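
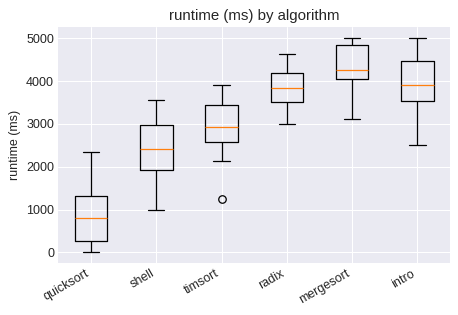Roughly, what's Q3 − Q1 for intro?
Q3 ≈ 4500, Q1 ≈ 3500; IQR ≈ 1000.

≈ 1000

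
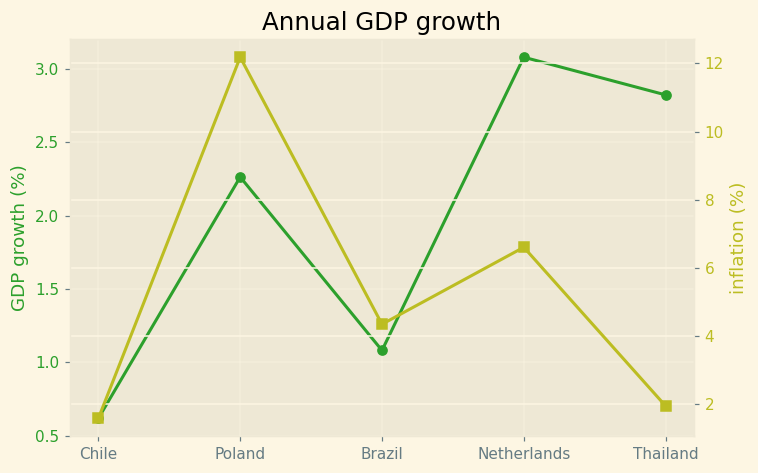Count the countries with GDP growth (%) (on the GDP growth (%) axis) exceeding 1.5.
Above 1.5: Poland, Netherlands, Thailand.

3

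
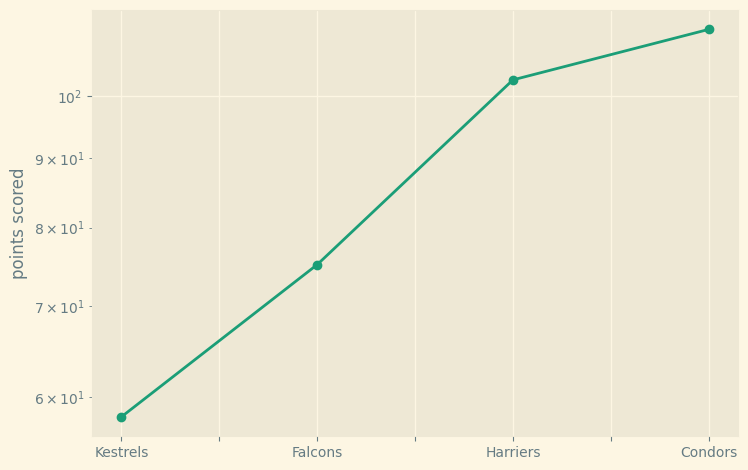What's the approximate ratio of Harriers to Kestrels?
≈ 1.75×

Harriers ≈ 105, Kestrels ≈ 60; 105/60 ≈ 1.75.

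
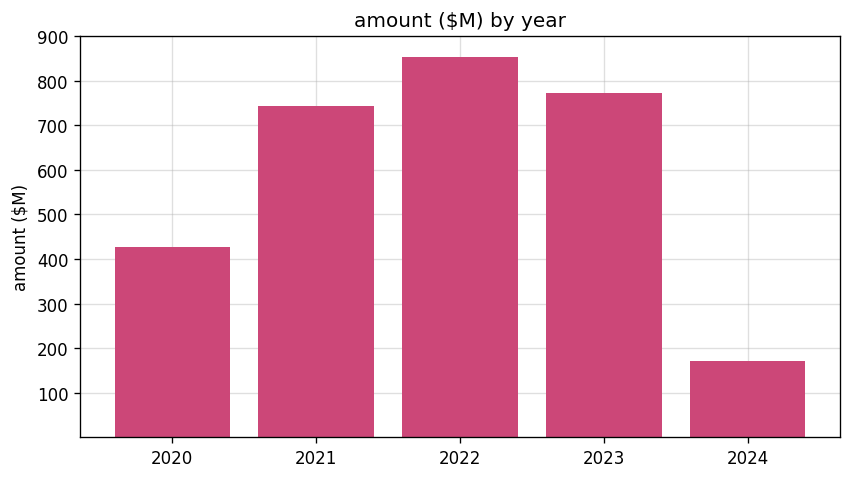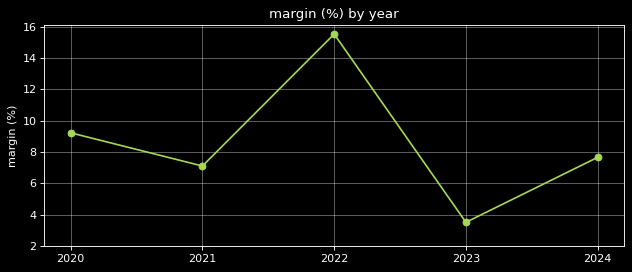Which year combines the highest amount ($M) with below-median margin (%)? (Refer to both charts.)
Chart 2 median margin (%) ≈ 8; below-median years: 2021, 2023. Among those, 2023 has the highest amount ($M) (≈ 800).

2023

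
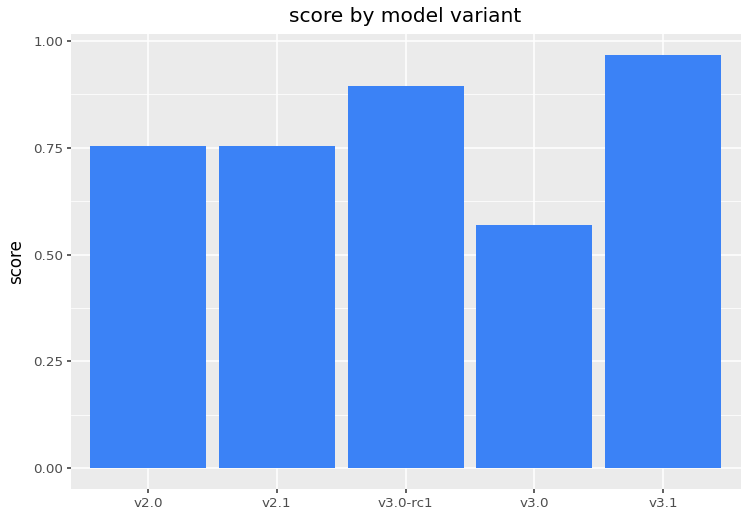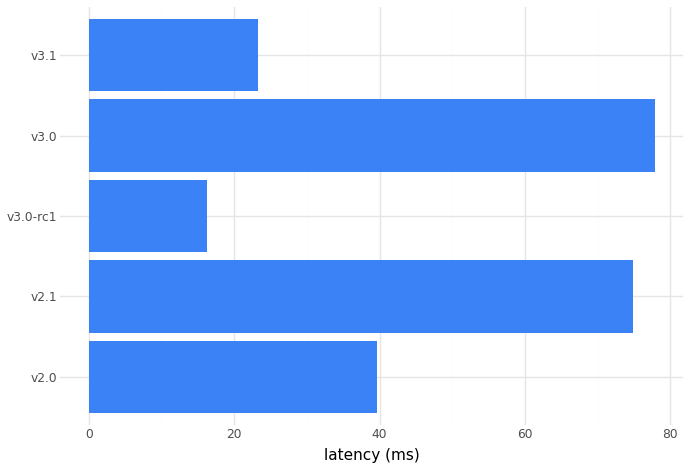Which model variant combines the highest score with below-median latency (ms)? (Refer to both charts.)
v3.1

Chart 2 median latency (ms) ≈ 40; below-median model variants: v3.0-rc1, v3.1. Among those, v3.1 has the highest score (≈ 1).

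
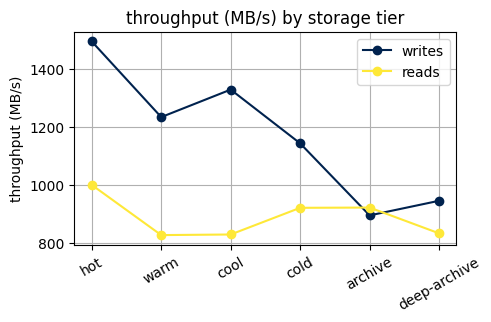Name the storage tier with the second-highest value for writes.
cool

Top 3 for writes: hot ≈ 1500, cool ≈ 1300, warm ≈ 1200.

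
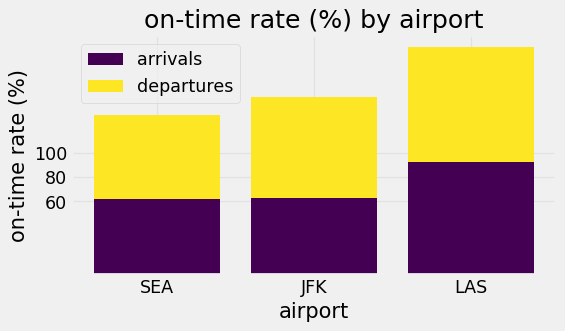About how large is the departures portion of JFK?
departures top ≈ 140, bottom ≈ 60; segment ≈ 80.

≈ 80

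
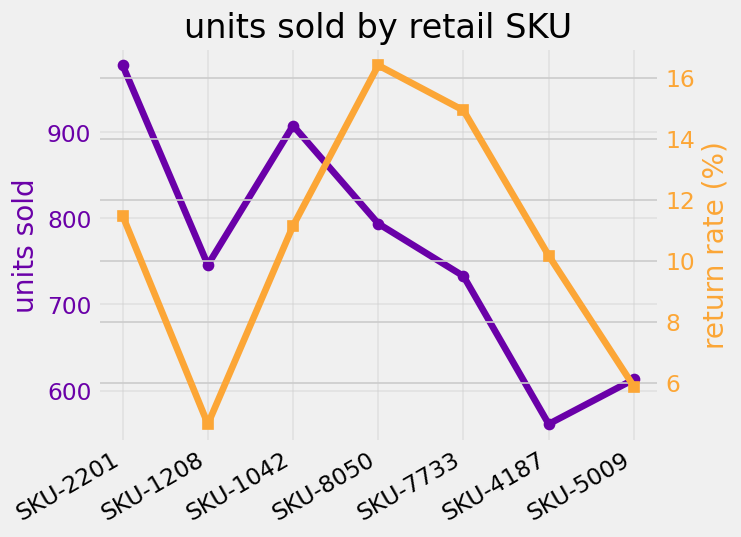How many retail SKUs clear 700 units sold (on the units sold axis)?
5

Above 700: SKU-2201, SKU-1208, SKU-1042, SKU-8050, SKU-7733.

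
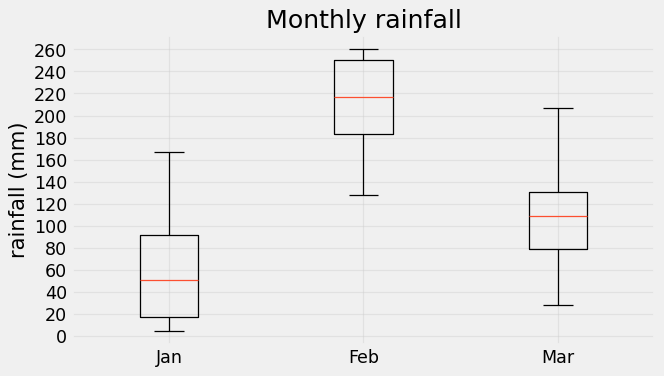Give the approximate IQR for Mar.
Q3 ≈ 140, Q1 ≈ 80; IQR ≈ 60.

≈ 60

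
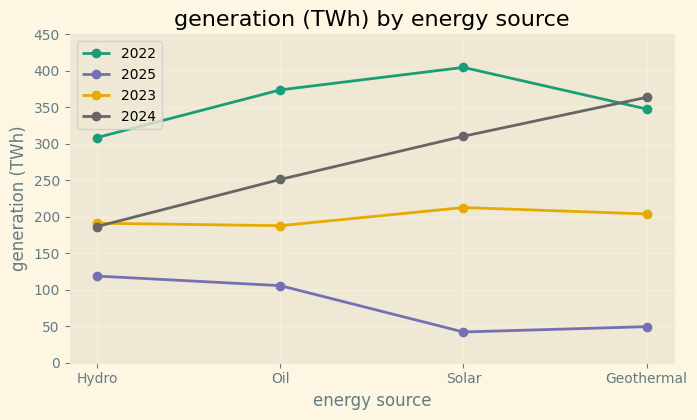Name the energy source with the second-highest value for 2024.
Top 3 for 2024: Geothermal ≈ 350, Solar ≈ 300, Oil ≈ 250.

Solar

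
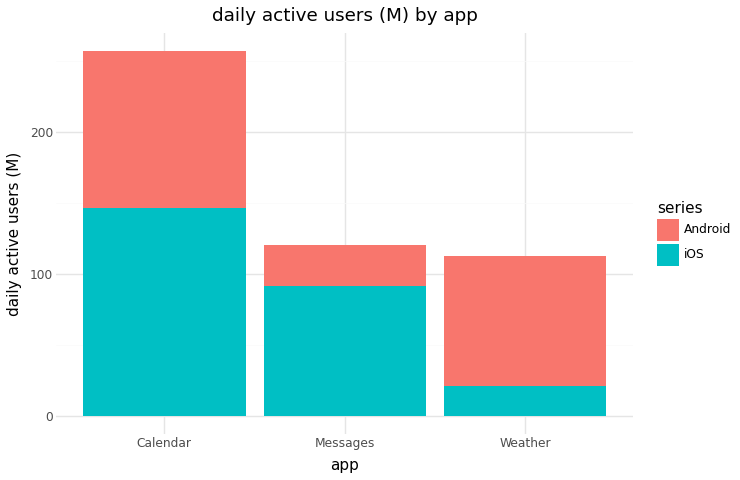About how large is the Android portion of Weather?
Android top ≈ 125, bottom ≈ 25; segment ≈ 100.

≈ 100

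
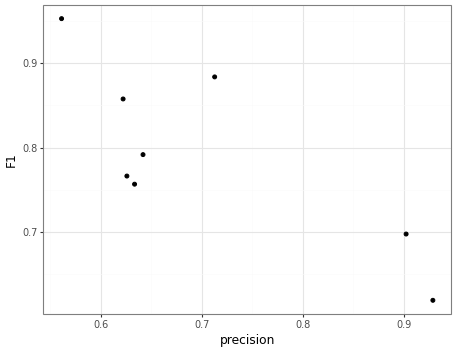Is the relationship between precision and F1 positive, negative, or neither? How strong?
Points are negatively correlated; strong (|r| ≈ 0.8).

negative, strong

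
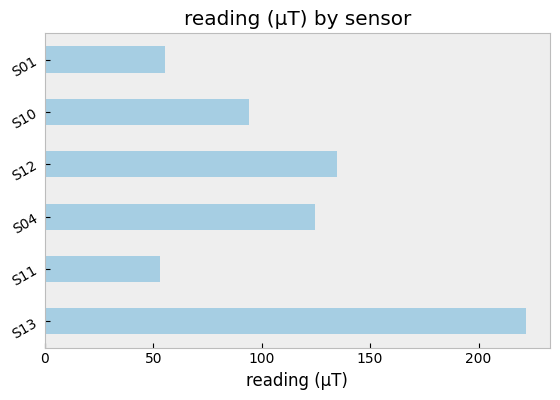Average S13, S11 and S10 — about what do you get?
≈ 127

(220 + 60 + 100) / 3 ≈ 127.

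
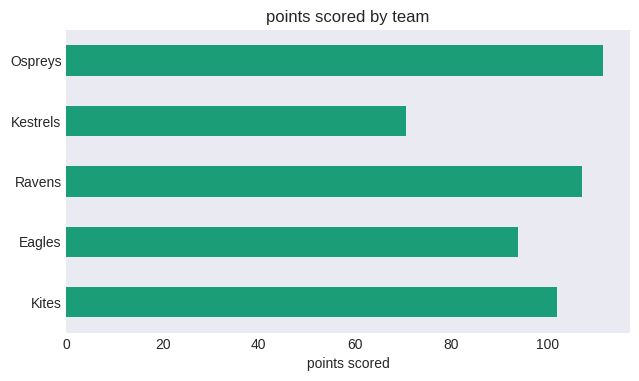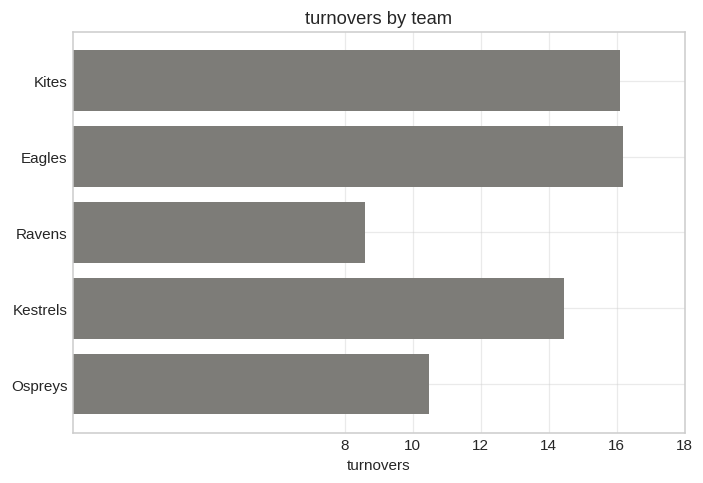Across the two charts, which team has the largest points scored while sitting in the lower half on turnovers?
Chart 2 median turnovers ≈ 14; below-median teams: Ravens, Ospreys. Among those, Ospreys has the highest points scored (≈ 120).

Ospreys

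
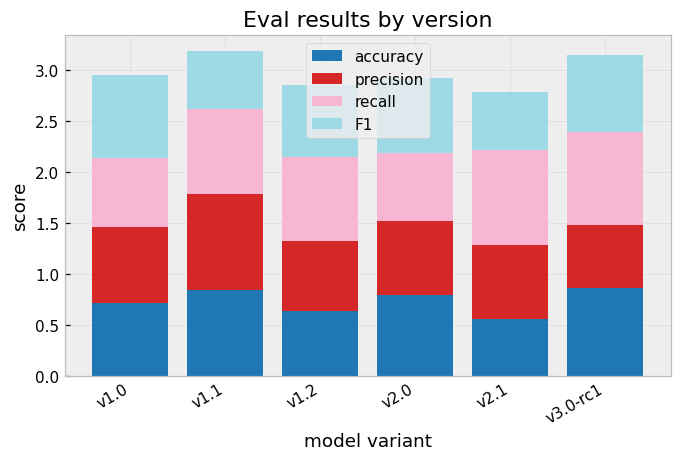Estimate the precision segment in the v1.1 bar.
precision top ≈ 2.0, bottom ≈ 1.0; segment ≈ 1.0.

≈ 1.0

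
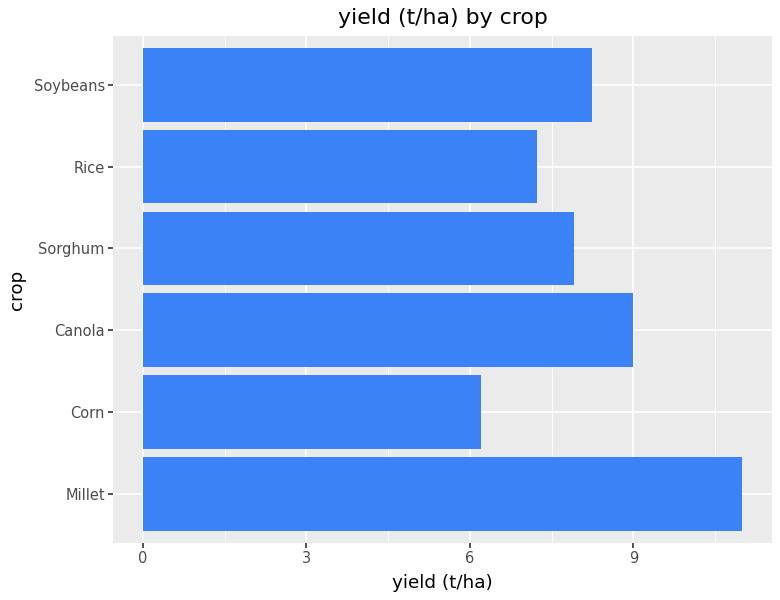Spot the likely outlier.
Millet

Millet ≈ 11; the rest sit between ≈ 6 and ≈ 9.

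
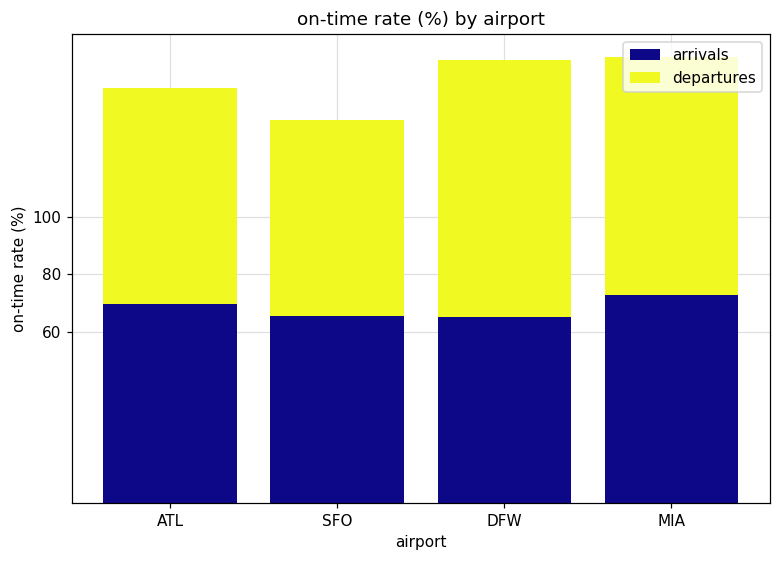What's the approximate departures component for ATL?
departures top ≈ 140, bottom ≈ 60; segment ≈ 80.

≈ 80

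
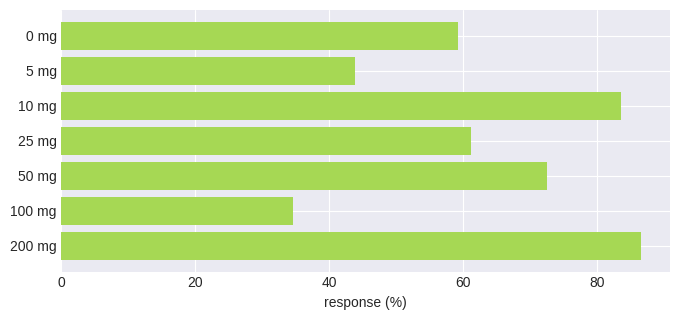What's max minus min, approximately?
≈ 60

Max 200 mg ≈ 90, min 100 mg ≈ 30; range ≈ 60.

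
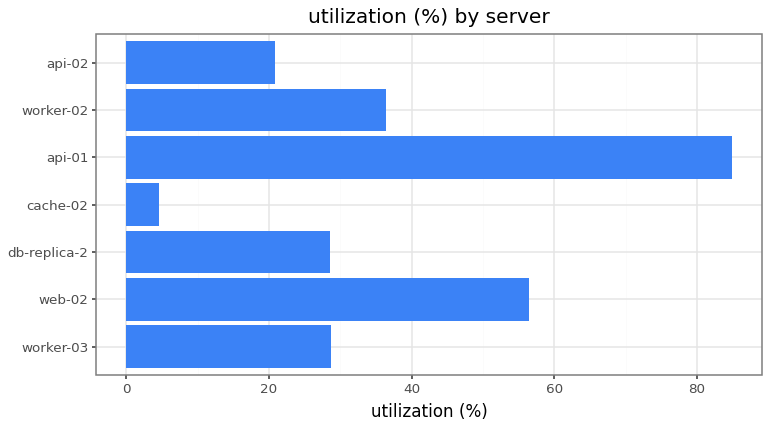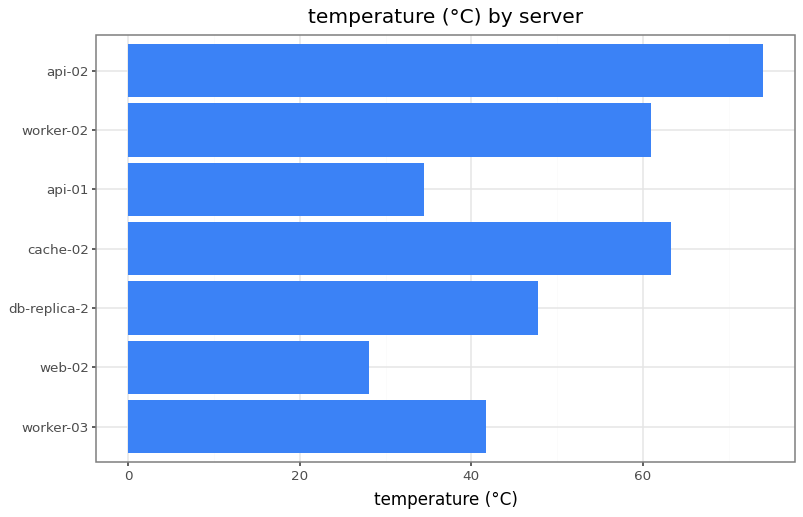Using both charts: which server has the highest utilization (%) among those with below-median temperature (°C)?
api-01

Chart 2 median temperature (°C) ≈ 50; below-median servers: worker-03, web-02, api-01. Among those, api-01 has the highest utilization (%) (≈ 80).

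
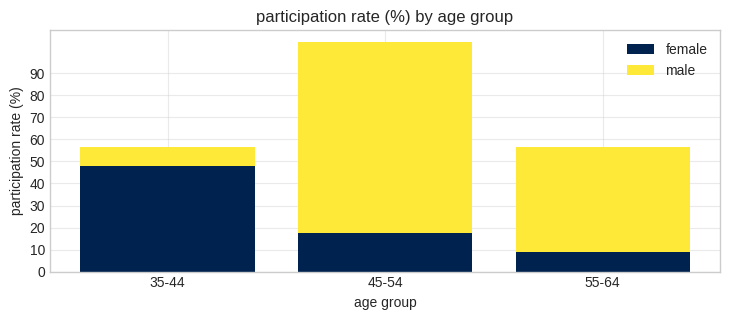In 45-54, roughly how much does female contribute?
≈ 20

female top ≈ 20, bottom ≈ 0; segment ≈ 20.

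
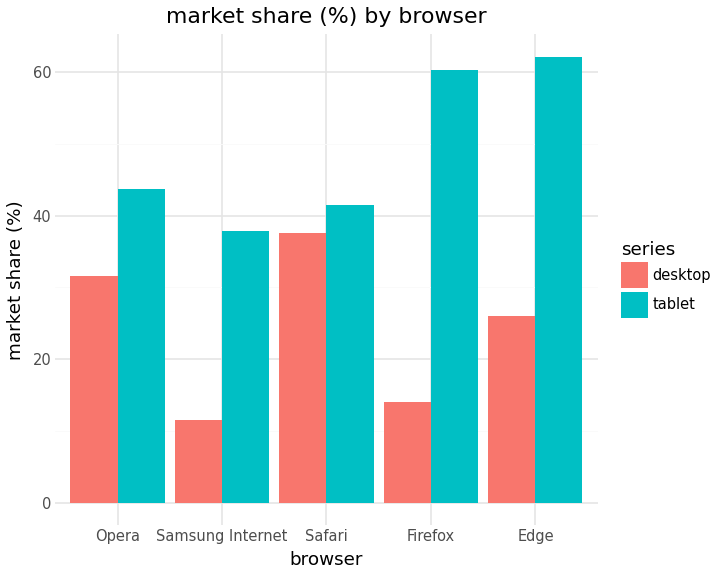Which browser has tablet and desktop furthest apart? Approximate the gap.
Firefox: tablet ≈ 60, desktop ≈ 10 → gap ≈ 50. Next-largest (Edge) is only ≈ 30.

Firefox, ≈ 50 %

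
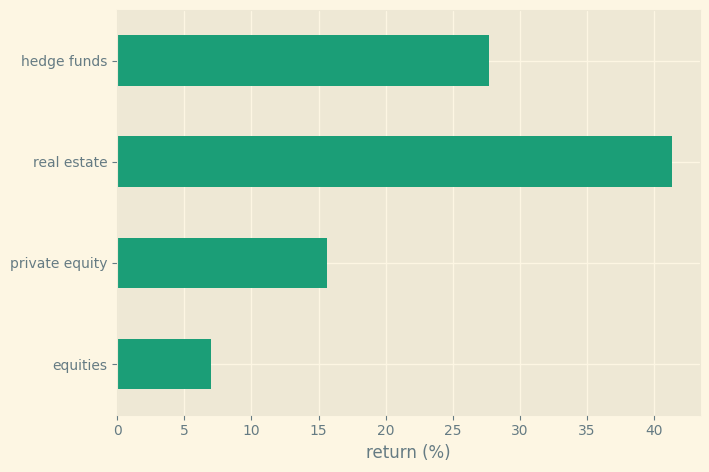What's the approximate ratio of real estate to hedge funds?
real estate ≈ 40, hedge funds ≈ 30; 40/30 ≈ 1.33.

≈ 1.33×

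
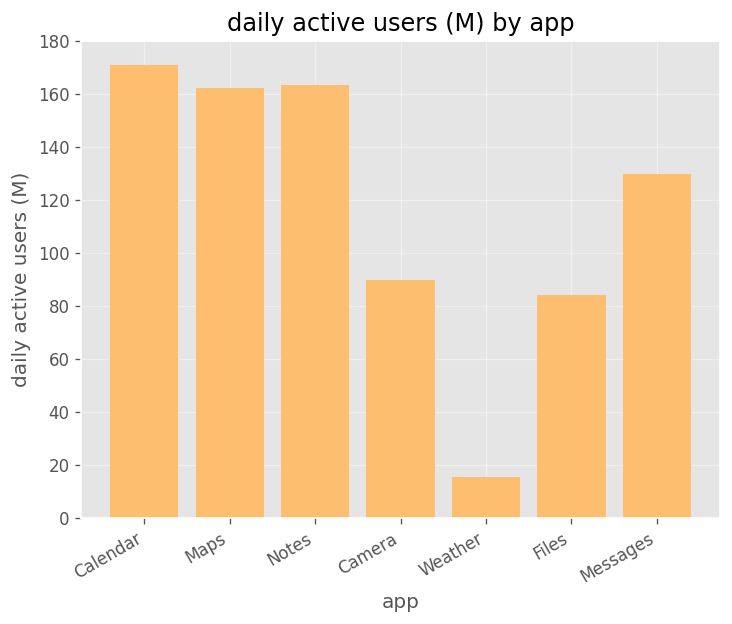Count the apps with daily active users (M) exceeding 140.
Above 140: Calendar, Maps, Notes.

3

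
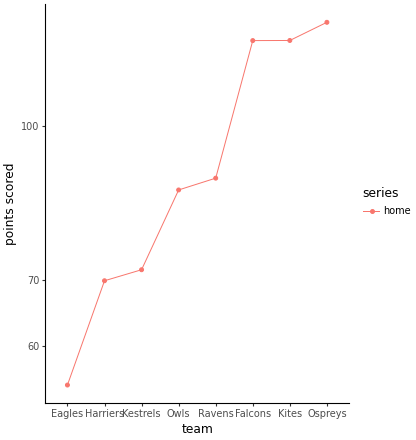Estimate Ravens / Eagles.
Ravens ≈ 90, Eagles ≈ 50; 90/50 ≈ 1.8.

≈ 1.8×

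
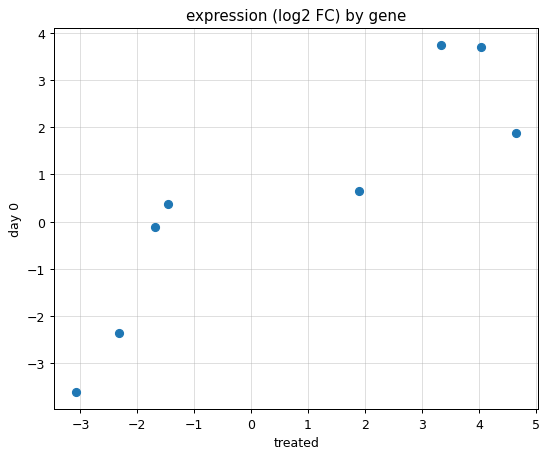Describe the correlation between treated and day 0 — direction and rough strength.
Points are positively correlated; strong (|r| ≈ 0.9).

positive, strong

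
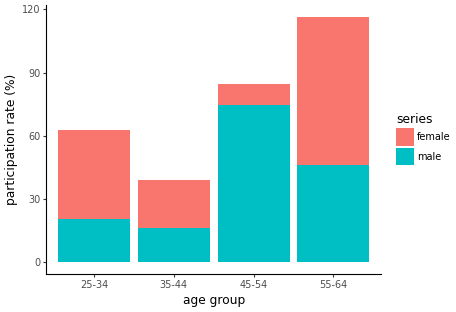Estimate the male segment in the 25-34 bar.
≈ 20

male top ≈ 20, bottom ≈ 0; segment ≈ 20.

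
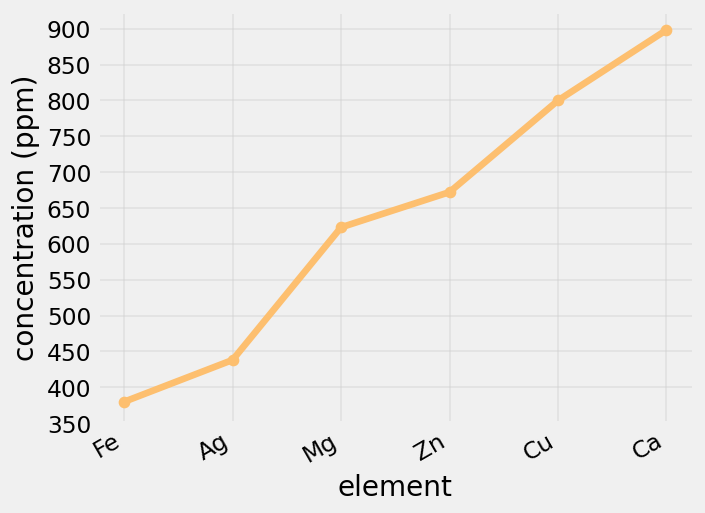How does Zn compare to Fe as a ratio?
Zn ≈ 650, Fe ≈ 400; 650/400 ≈ 1.62.

≈ 1.62×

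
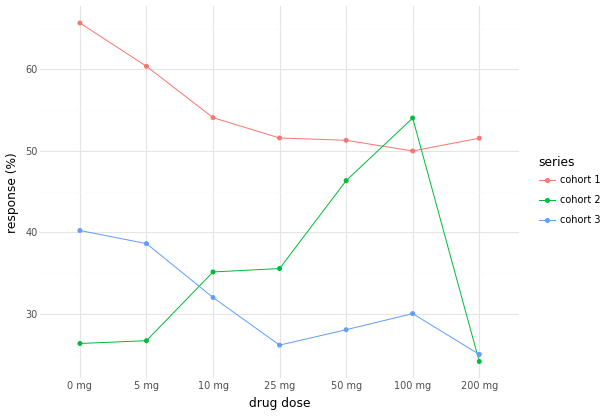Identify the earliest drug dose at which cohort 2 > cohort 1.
100 mg

50 mg: cohort 2 ≈ 45 vs cohort 1 ≈ 50 (not yet); 100 mg: cohort 2 ≈ 55 vs cohort 1 ≈ 50 (first crossover).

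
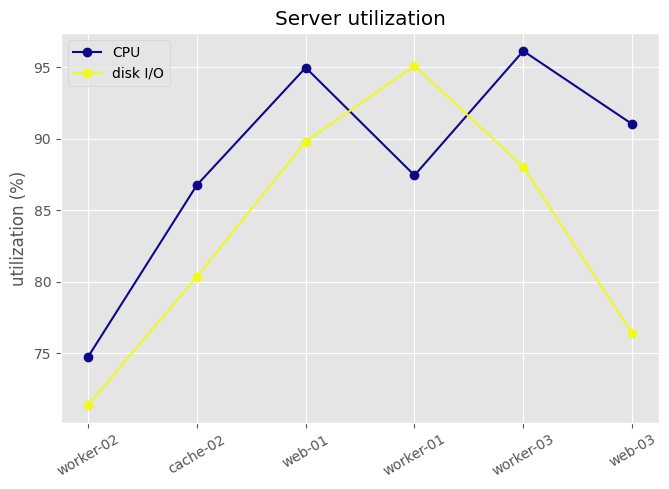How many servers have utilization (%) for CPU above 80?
5

Above 80: cache-02, web-01, worker-01, worker-03, web-03.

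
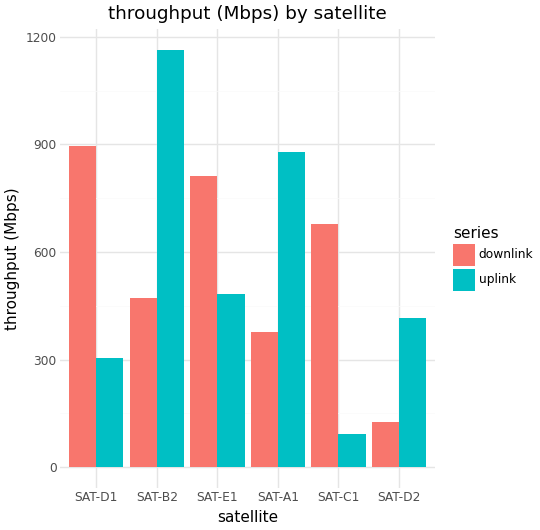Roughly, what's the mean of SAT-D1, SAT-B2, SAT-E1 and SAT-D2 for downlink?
≈ 575

(900 + 500 + 800 + 100) / 4 ≈ 575.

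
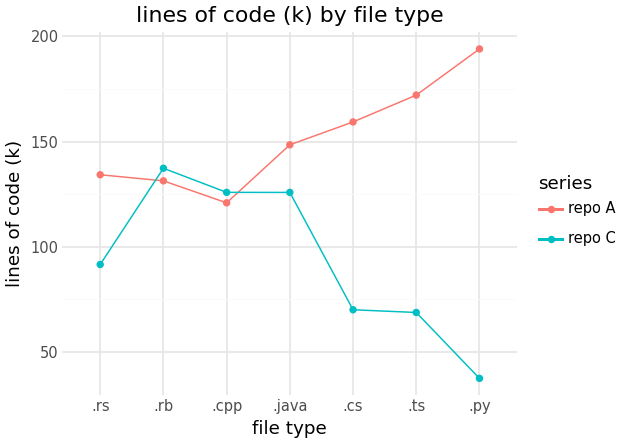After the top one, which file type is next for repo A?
Top 3 for repo A: .py ≈ 200, .ts ≈ 180, .cs ≈ 160.

.ts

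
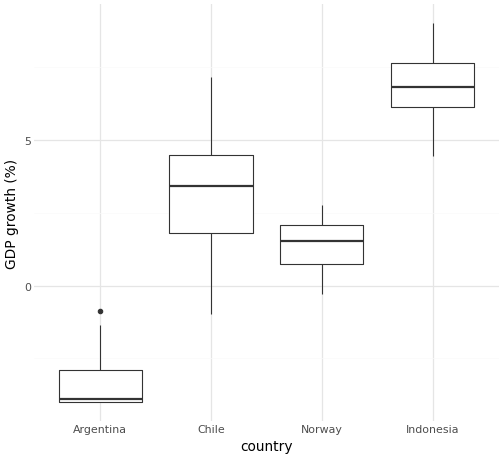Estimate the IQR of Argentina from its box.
Q3 ≈ -3, Q1 ≈ -4; IQR ≈ 1.

≈ 1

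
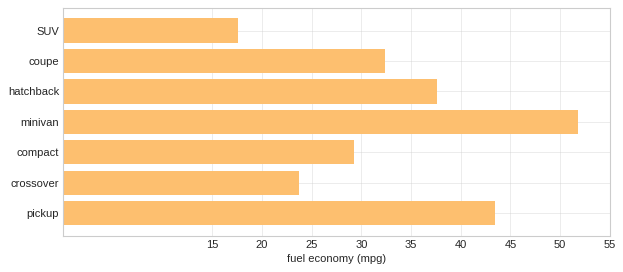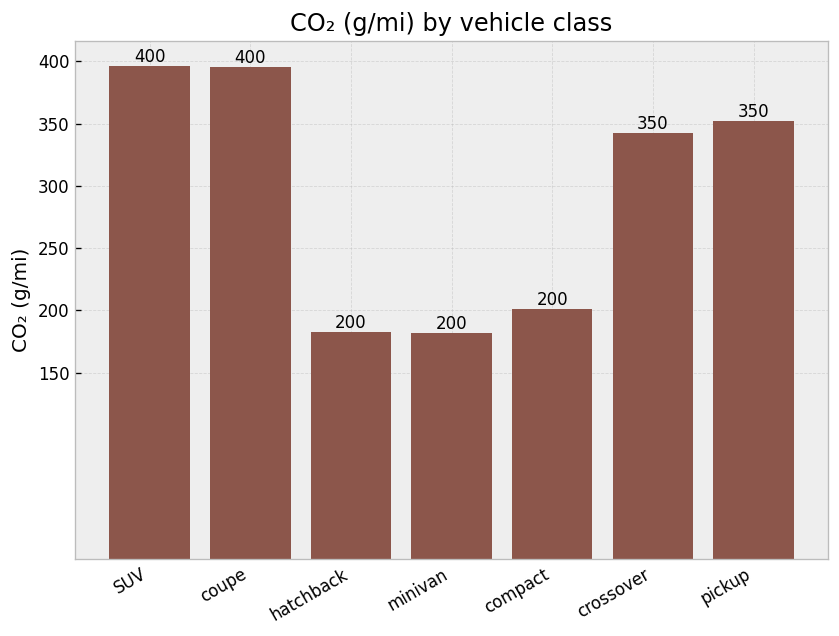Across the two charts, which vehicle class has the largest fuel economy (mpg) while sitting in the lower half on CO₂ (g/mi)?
minivan

Chart 2 median CO₂ (g/mi) ≈ 350; below-median vehicle classes: hatchback, minivan, compact. Among those, minivan has the highest fuel economy (mpg) (≈ 50).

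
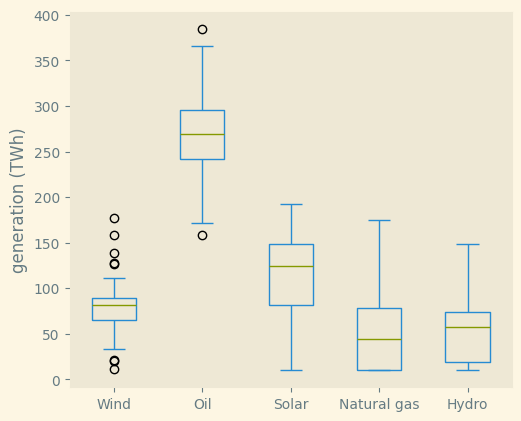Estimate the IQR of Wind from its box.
≈ 25

Q3 ≈ 100, Q1 ≈ 75; IQR ≈ 25.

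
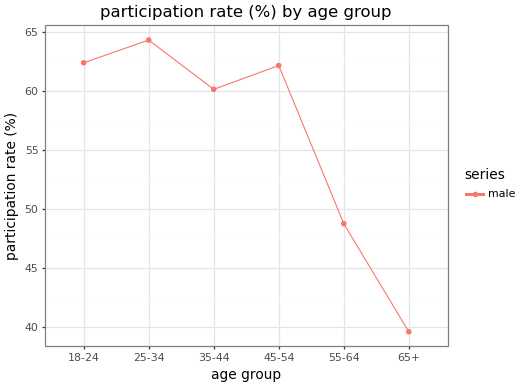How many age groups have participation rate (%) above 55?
Above 55: 18-24, 25-34, 35-44, 45-54.

4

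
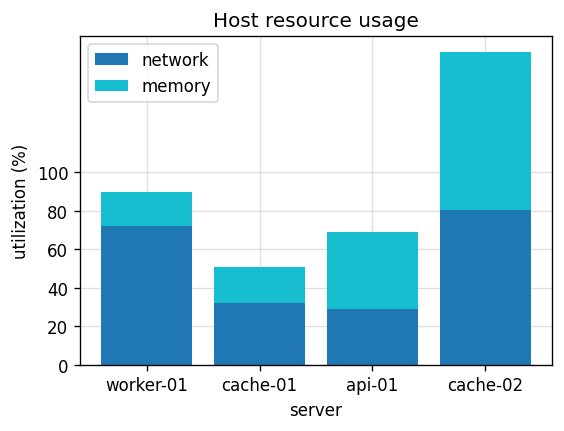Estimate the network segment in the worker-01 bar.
≈ 80

network top ≈ 80, bottom ≈ 0; segment ≈ 80.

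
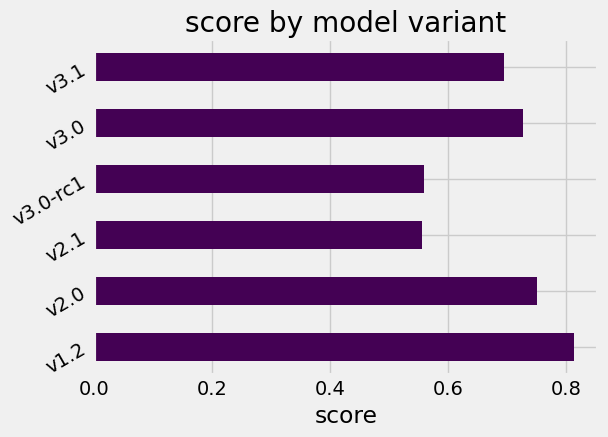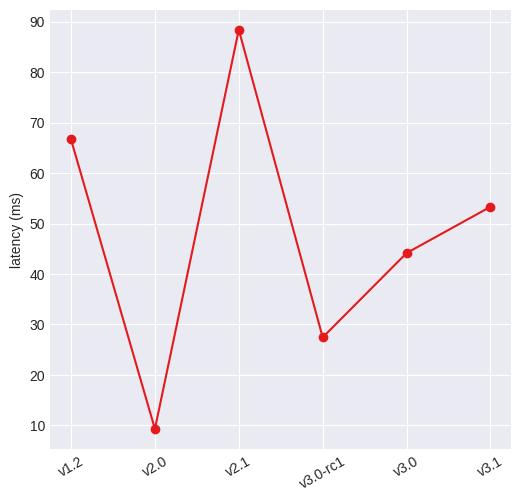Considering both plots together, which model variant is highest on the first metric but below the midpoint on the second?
v2.0

Chart 2 median latency (ms) ≈ 50; below-median model variants: v2.0, v3.0-rc1, v3.0. Among those, v2.0 has the highest score (≈ 0.8).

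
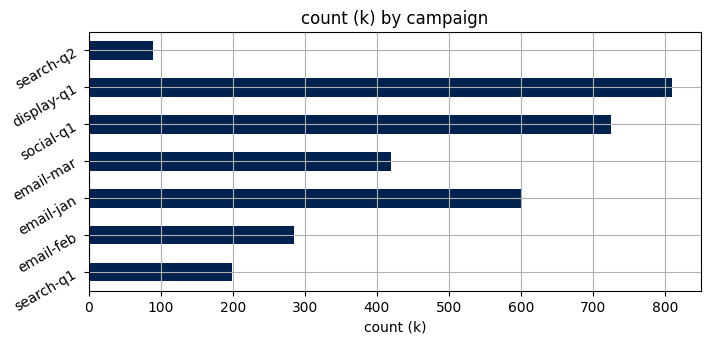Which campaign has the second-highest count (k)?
Top 3: display-q1 ≈ 800, social-q1 ≈ 700, email-jan ≈ 600.

social-q1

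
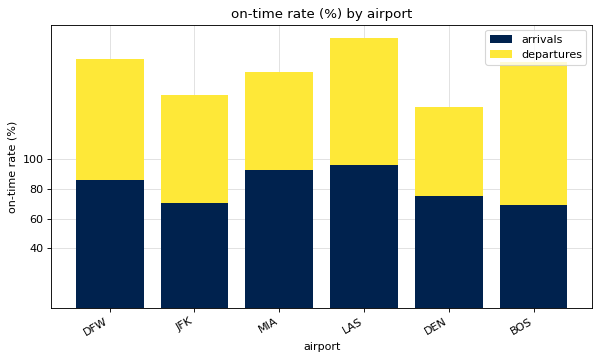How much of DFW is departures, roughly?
≈ 80

departures top ≈ 160, bottom ≈ 80; segment ≈ 80.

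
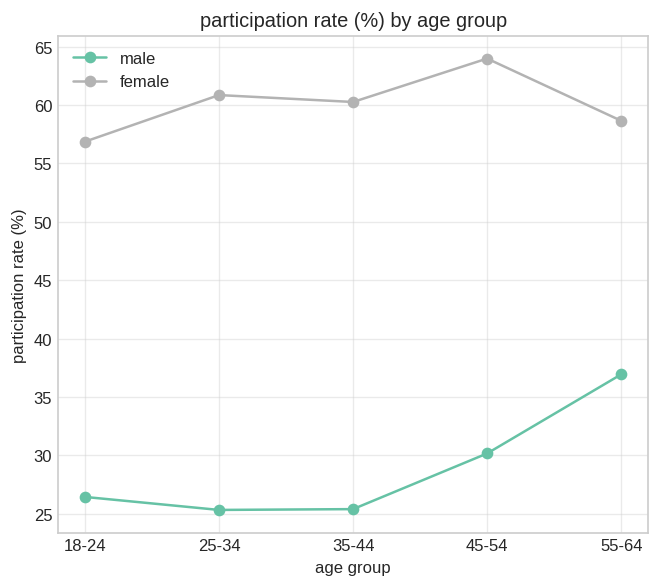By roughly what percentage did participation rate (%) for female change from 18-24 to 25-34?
≈ +9.1%

18-24 ≈ 55, 25-34 ≈ 60; (60 − 55) / 55 ≈ +9.1%.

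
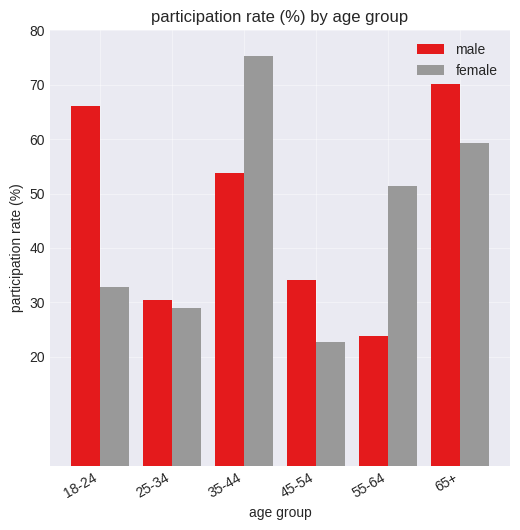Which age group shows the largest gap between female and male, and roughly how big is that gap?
18-24, ≈ 40 %

18-24: female ≈ 30, male ≈ 70 → gap ≈ 40. Next-largest (55-64) is only ≈ 30.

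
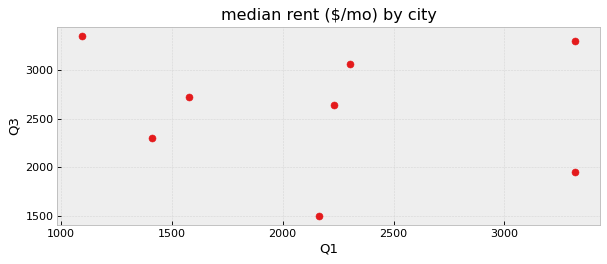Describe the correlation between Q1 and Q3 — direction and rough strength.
Points are roughly uncorrelated; weak (|r| ≈ 0.1).

no clear correlation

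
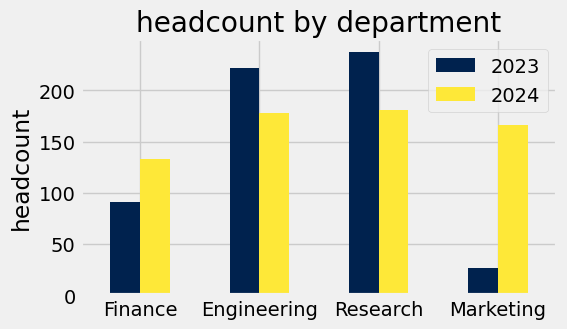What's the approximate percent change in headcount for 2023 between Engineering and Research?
≈ +9.1%

Engineering ≈ 220, Research ≈ 240; (240 − 220) / 220 ≈ +9.1%.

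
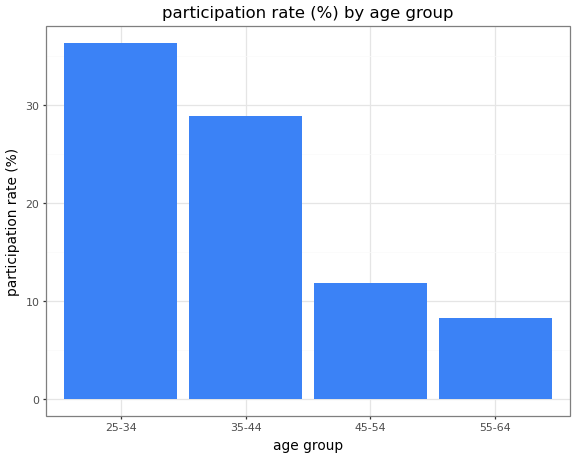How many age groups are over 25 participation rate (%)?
Above 25: 25-34, 35-44.

2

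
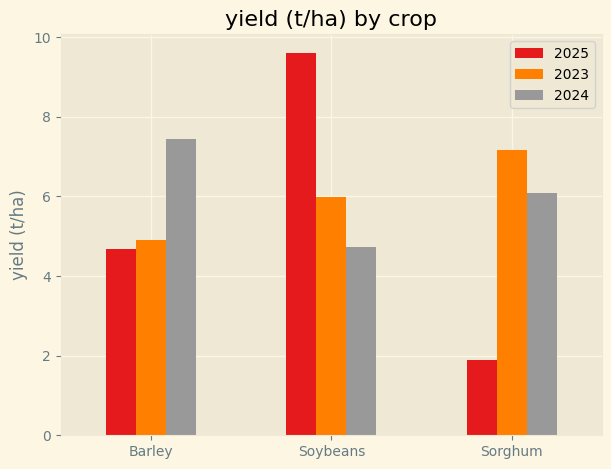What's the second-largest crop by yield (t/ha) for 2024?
Top 3 for 2024: Barley ≈ 7, Sorghum ≈ 6, Soybeans ≈ 5.

Sorghum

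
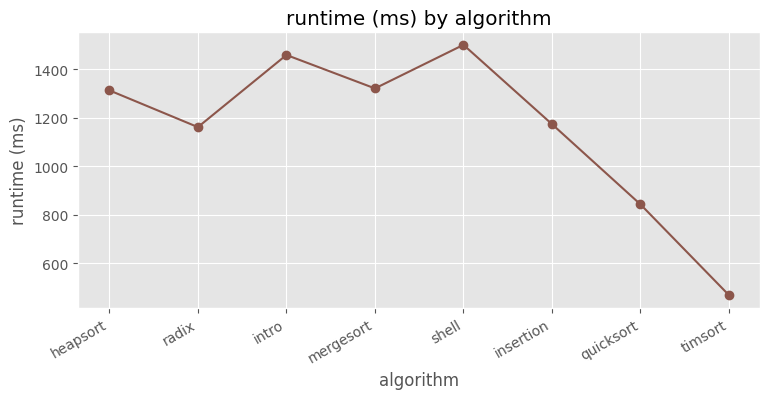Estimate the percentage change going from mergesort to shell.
≈ +15.4%

mergesort ≈ 1300, shell ≈ 1500; (1500 − 1300) / 1300 ≈ +15.4%.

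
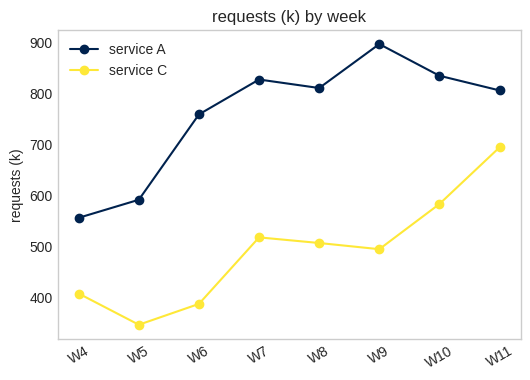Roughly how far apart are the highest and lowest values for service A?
Max W9 ≈ 900, min W4 ≈ 550; range ≈ 350.

≈ 350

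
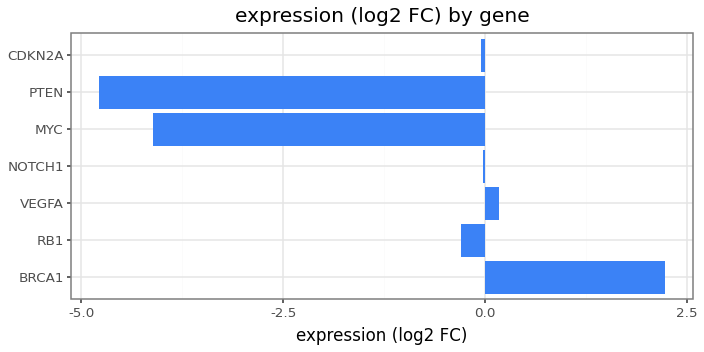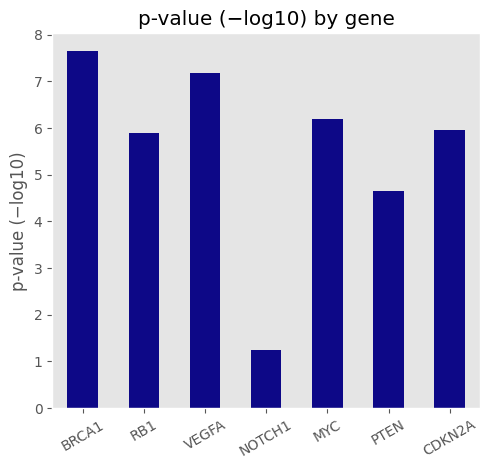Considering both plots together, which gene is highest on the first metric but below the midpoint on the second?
NOTCH1

Chart 2 median p-value (−log10) ≈ 6; below-median genes: RB1, NOTCH1, PTEN. Among those, NOTCH1 has the highest expression (log2 FC) (≈ 0).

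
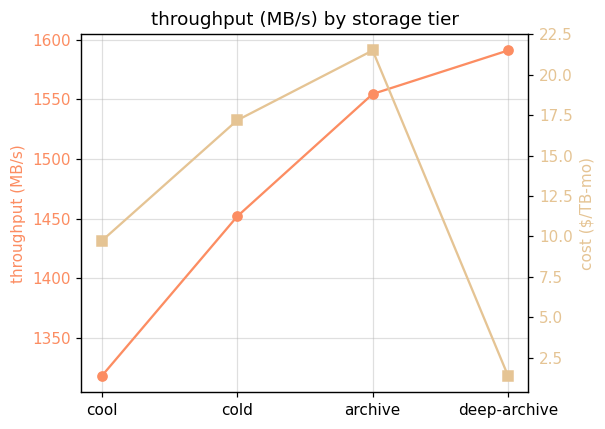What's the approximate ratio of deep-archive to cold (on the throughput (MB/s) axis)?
≈ 1.1×

deep-archive ≈ 1600, cold ≈ 1450; 1600/1450 ≈ 1.1.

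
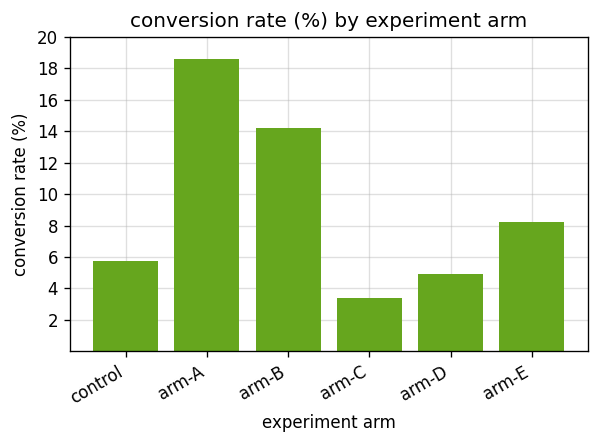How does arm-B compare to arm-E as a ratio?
≈ 1.75×

arm-B ≈ 14, arm-E ≈ 8; 14/8 ≈ 1.75.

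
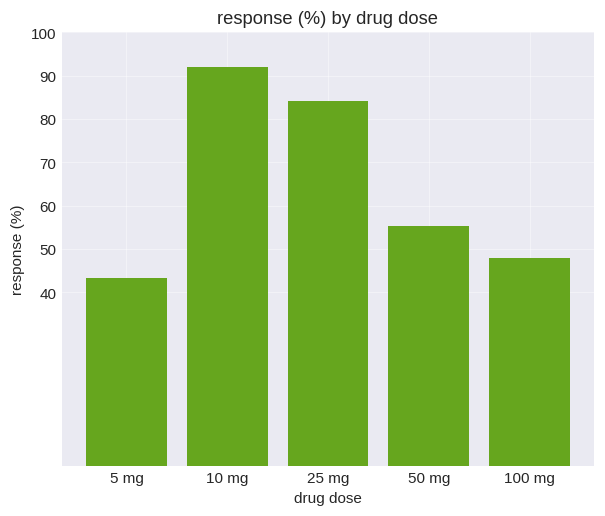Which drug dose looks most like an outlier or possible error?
10 mg

10 mg ≈ 90; the rest sit between ≈ 40 and ≈ 80.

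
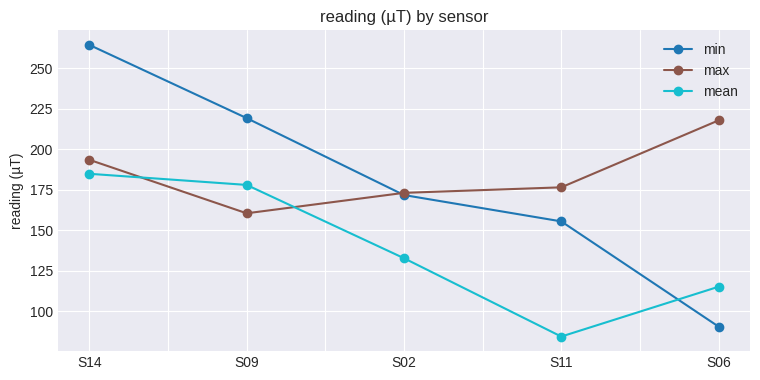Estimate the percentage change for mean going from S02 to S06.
≈ -14.3%

S02 ≈ 140, S06 ≈ 120; (120 − 140) / 140 ≈ -14.3%.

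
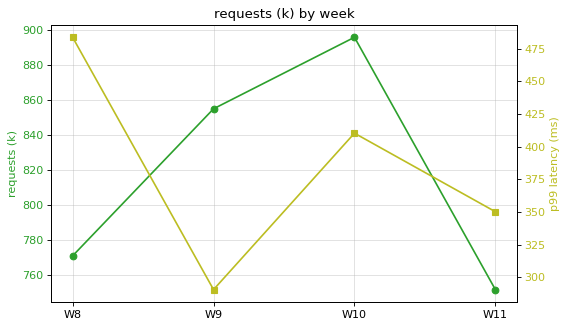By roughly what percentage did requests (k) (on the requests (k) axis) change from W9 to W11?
≈ -11.6%

W9 ≈ 860, W11 ≈ 760; (760 − 860) / 860 ≈ -11.6%.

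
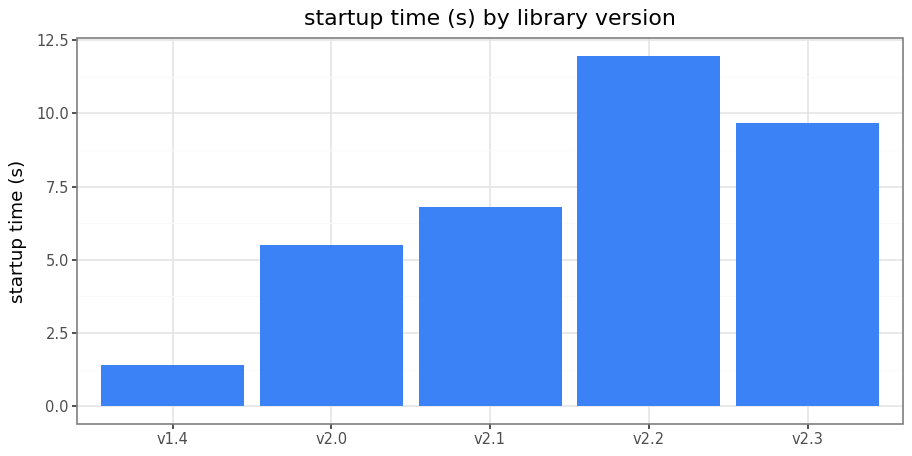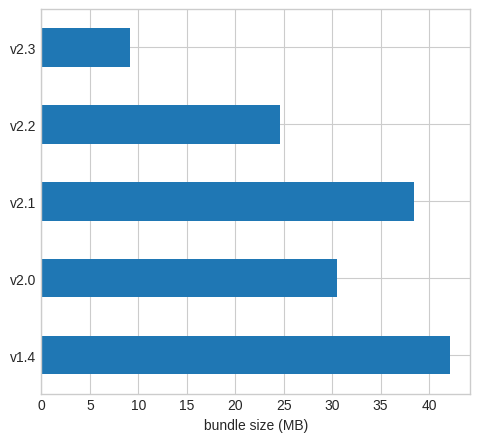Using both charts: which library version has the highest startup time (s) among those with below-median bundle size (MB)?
v2.2

Chart 2 median bundle size (MB) ≈ 30; below-median library versions: v2.2, v2.3. Among those, v2.2 has the highest startup time (s) (≈ 12).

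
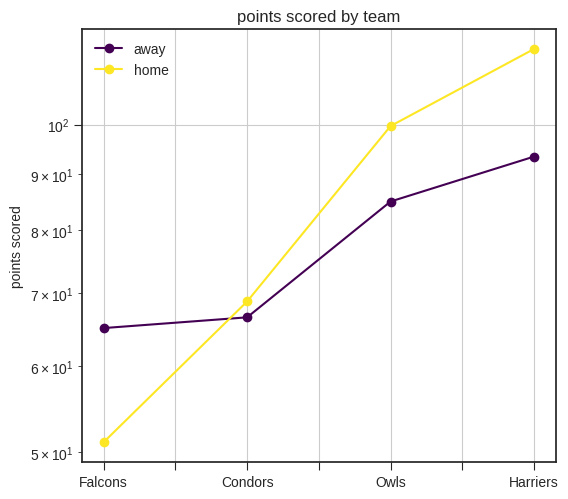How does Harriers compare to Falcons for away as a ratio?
Harriers ≈ 90, Falcons ≈ 70; 90/70 ≈ 1.29.

≈ 1.29×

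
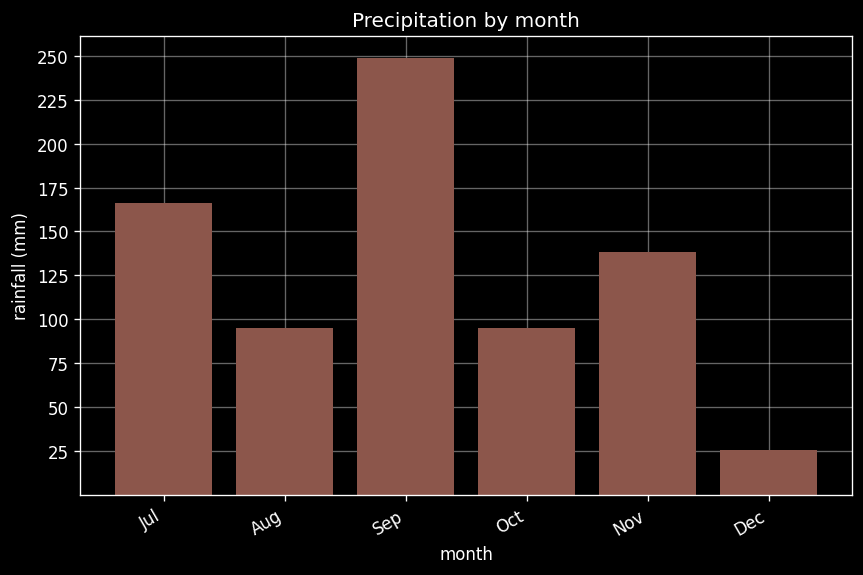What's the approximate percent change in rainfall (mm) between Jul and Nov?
≈ -14.3%

Jul ≈ 175, Nov ≈ 150; (150 − 175) / 175 ≈ -14.3%.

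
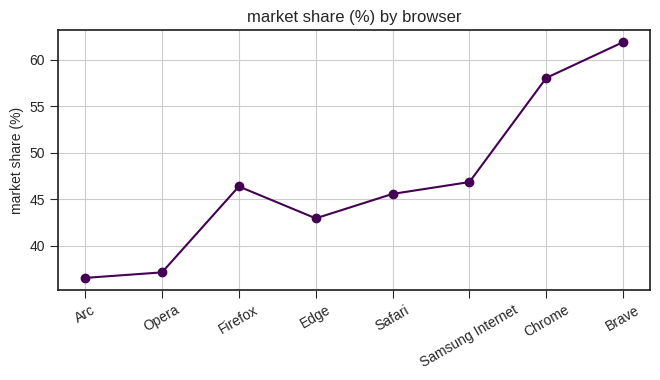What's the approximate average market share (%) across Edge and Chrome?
(45 + 60) / 2 ≈ 52.

≈ 52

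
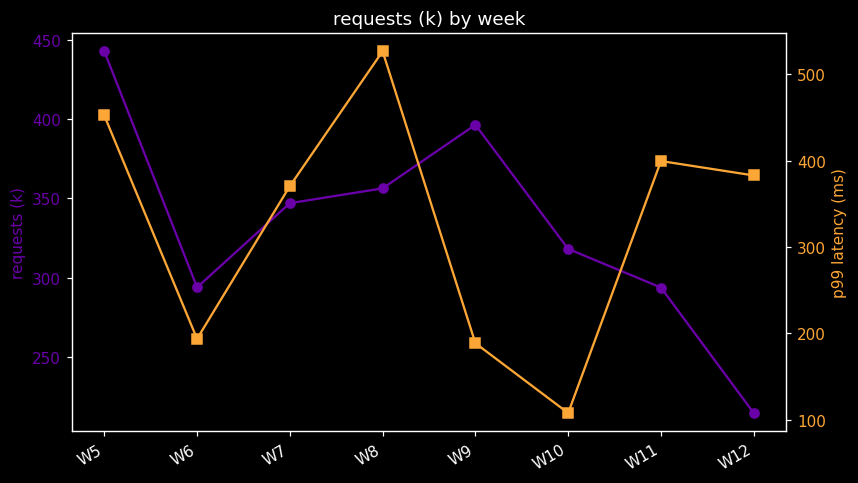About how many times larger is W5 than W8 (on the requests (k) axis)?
≈ 1.22×

W5 ≈ 440, W8 ≈ 360; 440/360 ≈ 1.22.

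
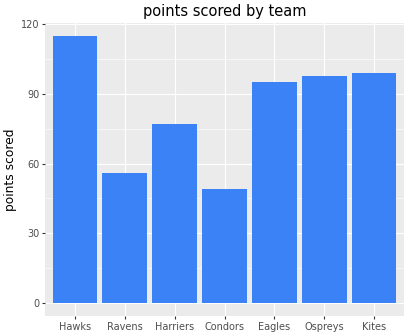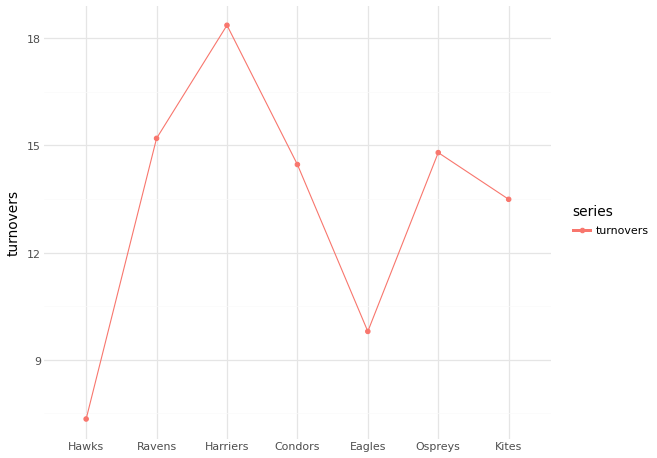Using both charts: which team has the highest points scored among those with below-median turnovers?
Hawks

Chart 2 median turnovers ≈ 14; below-median teams: Hawks, Eagles, Kites. Among those, Hawks has the highest points scored (≈ 120).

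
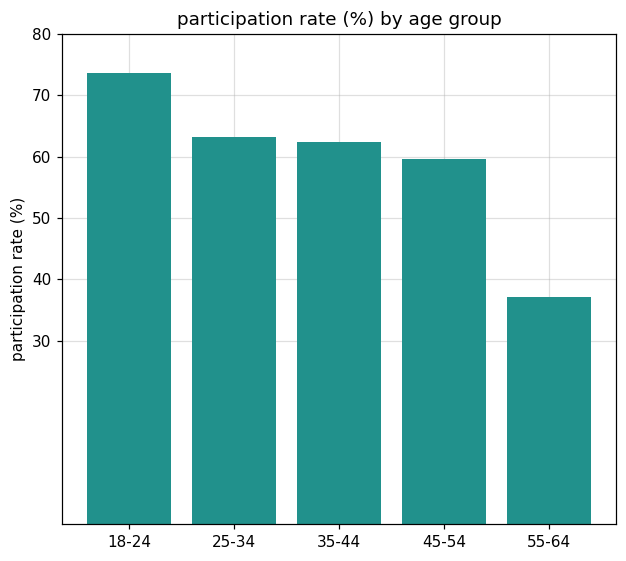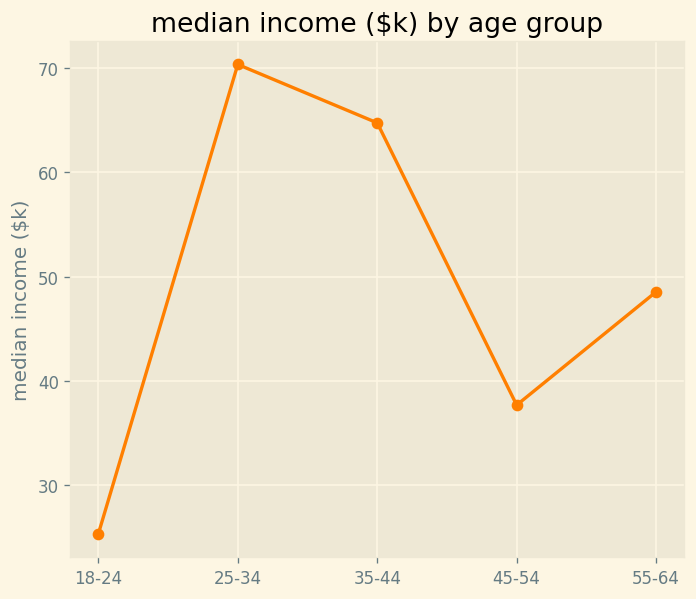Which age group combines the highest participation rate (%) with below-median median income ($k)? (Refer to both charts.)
18-24

Chart 2 median median income ($k) ≈ 50; below-median age groups: 18-24, 45-54. Among those, 18-24 has the highest participation rate (%) (≈ 70).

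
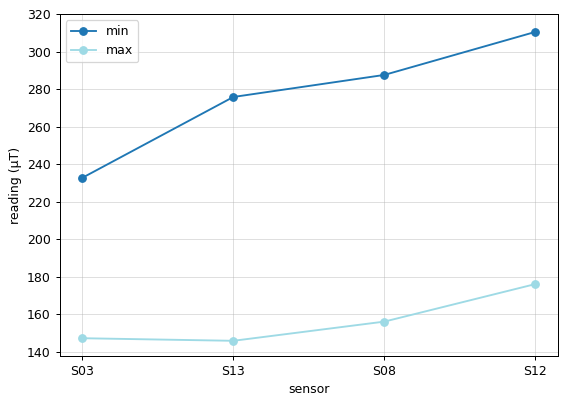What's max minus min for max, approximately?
≈ 40

Max S12 ≈ 180, min S13 ≈ 140; range ≈ 40.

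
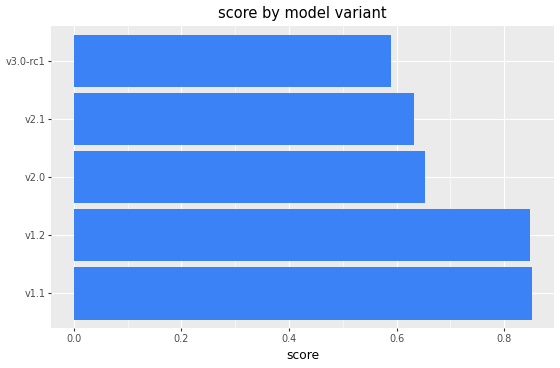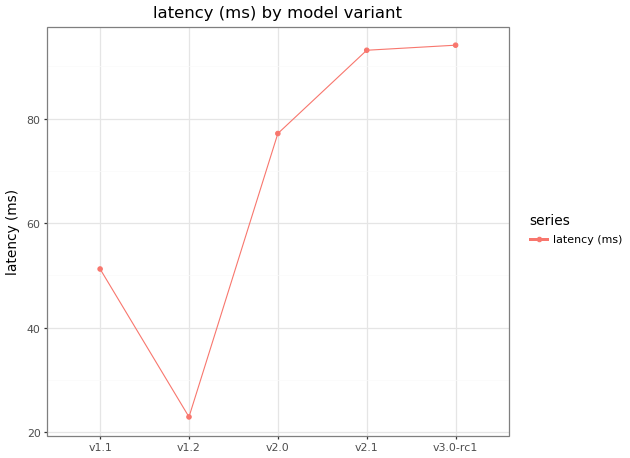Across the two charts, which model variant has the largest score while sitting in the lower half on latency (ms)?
v1.1

Chart 2 median latency (ms) ≈ 80; below-median model variants: v1.1, v1.2. Among those, v1.1 has the highest score (≈ 0.9).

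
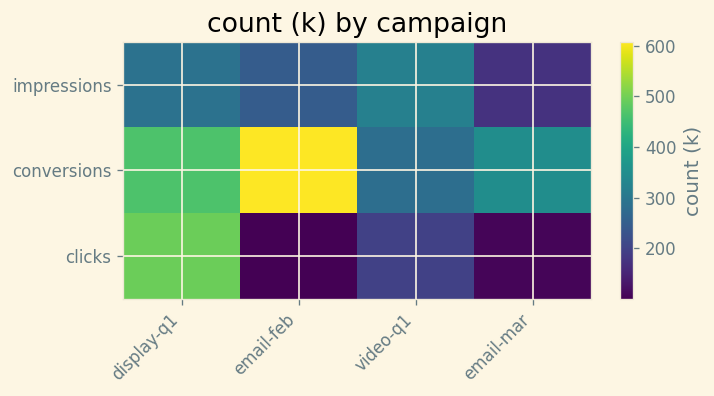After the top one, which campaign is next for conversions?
display-q1

Top 3 for conversions: email-feb ≈ 600, display-q1 ≈ 450, email-mar ≈ 350.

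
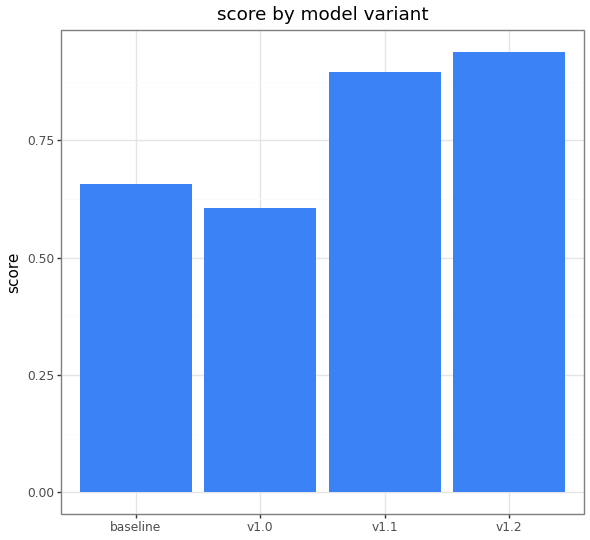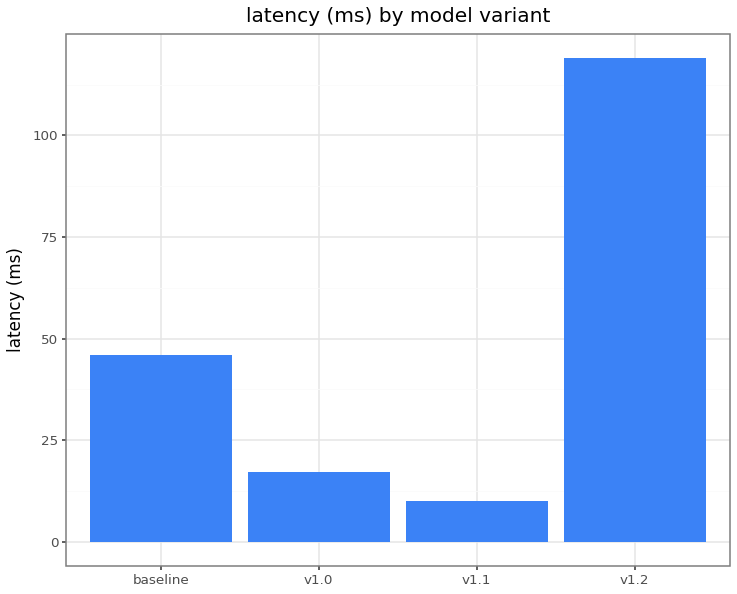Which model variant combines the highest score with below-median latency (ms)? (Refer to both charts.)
v1.1

Chart 2 median latency (ms) ≈ 40; below-median model variants: v1.0, v1.1. Among those, v1.1 has the highest score (≈ 0.9).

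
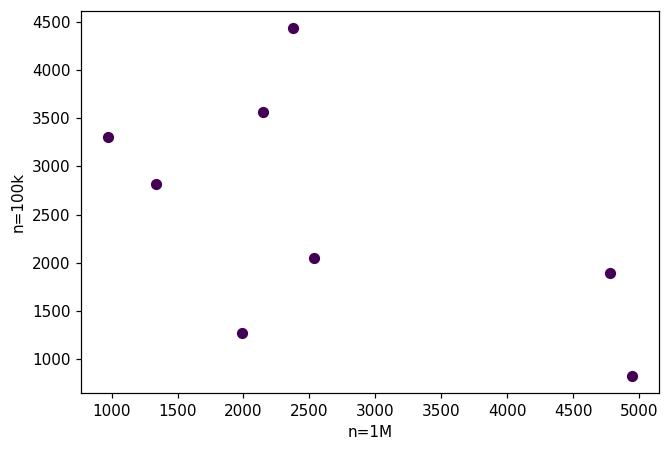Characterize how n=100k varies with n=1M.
Points are negatively correlated; moderate (|r| ≈ 0.6).

negative, moderate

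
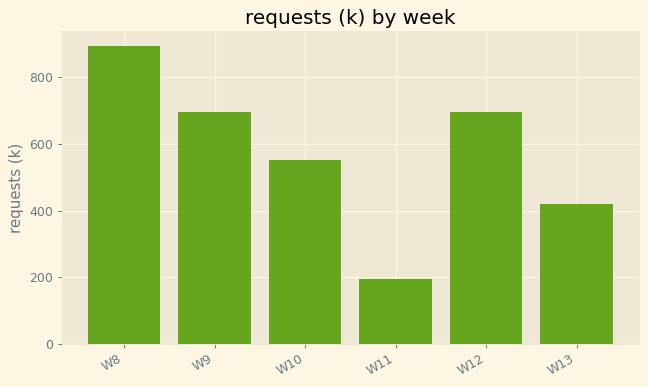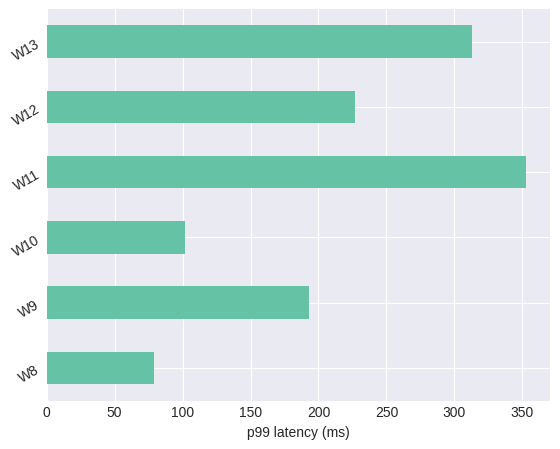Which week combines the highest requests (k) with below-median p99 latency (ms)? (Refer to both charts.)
Chart 2 median p99 latency (ms) ≈ 200; below-median weeks: W8, W9, W10. Among those, W8 has the highest requests (k) (≈ 900).

W8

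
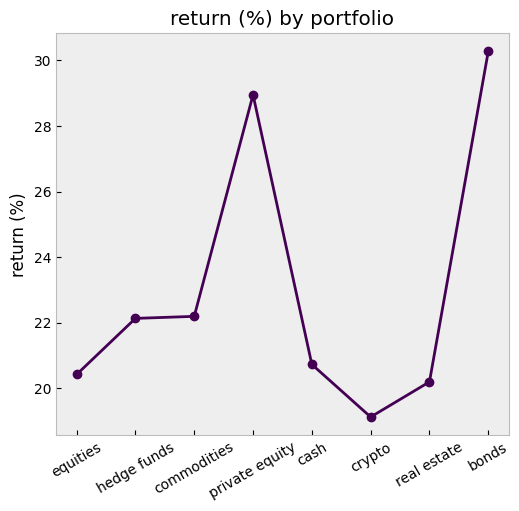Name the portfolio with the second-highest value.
private equity

Top 3: bonds ≈ 30, private equity ≈ 29, commodities ≈ 22.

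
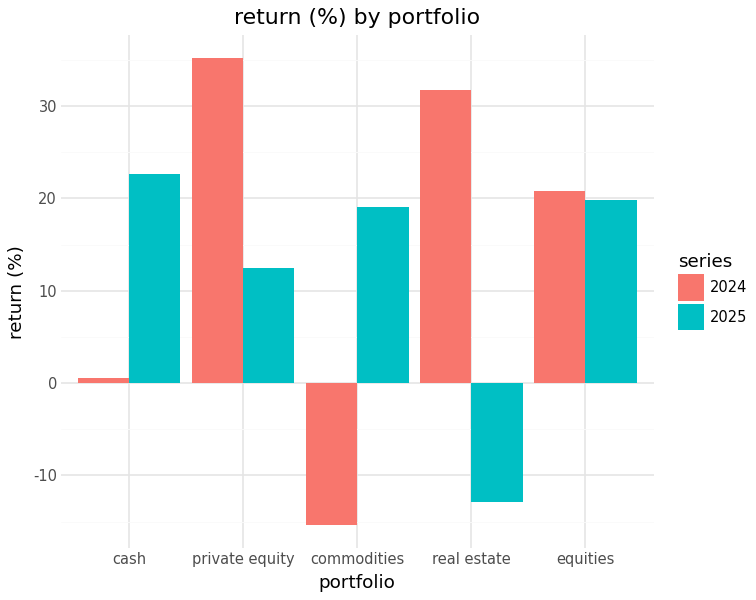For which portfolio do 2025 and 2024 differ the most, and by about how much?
real estate, ≈ 45 %

real estate: 2025 ≈ -15, 2024 ≈ 30 → gap ≈ 45. Next-largest (commodities) is only ≈ 35.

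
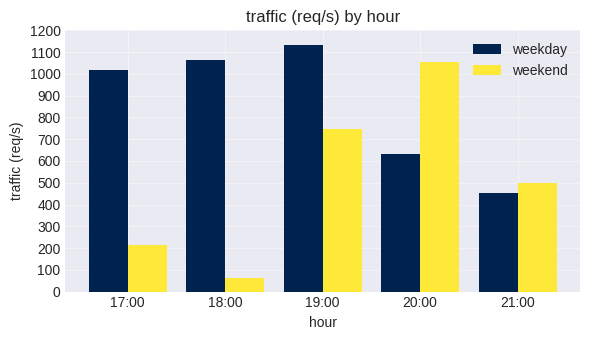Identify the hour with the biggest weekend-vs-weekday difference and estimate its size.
18:00, ≈ 1000 req/s

18:00: weekend ≈ 100, weekday ≈ 1100 → gap ≈ 1000. Next-largest (17:00) is only ≈ 800.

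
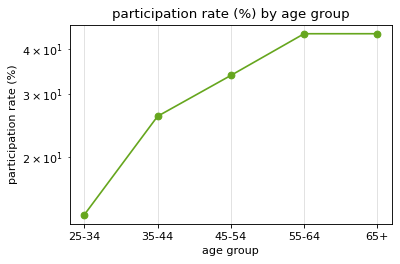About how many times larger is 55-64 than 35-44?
55-64 ≈ 45, 35-44 ≈ 25; 45/25 ≈ 1.8.

≈ 1.8×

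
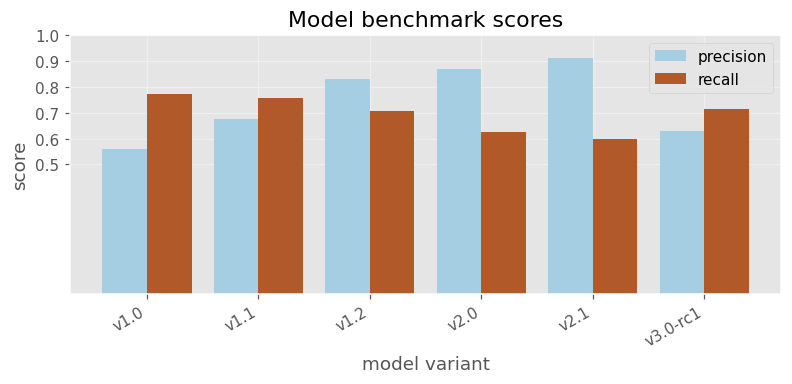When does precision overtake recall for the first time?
v1.1: precision ≈ 0.7 vs recall ≈ 0.8 (not yet); v1.2: precision ≈ 0.8 vs recall ≈ 0.7 (first crossover).

v1.2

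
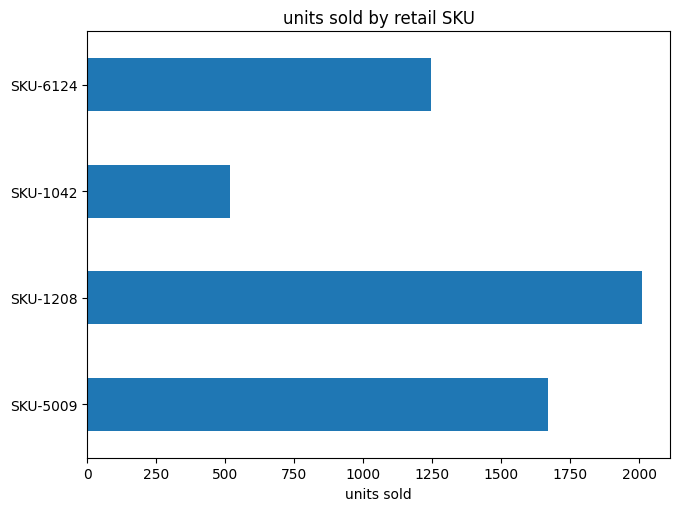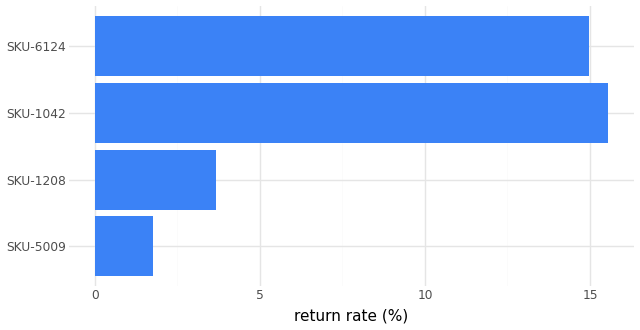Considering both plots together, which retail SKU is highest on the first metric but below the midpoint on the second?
SKU-1208

Chart 2 median return rate (%) ≈ 10; below-median retail SKUs: SKU-5009, SKU-1208. Among those, SKU-1208 has the highest units sold (≈ 2000).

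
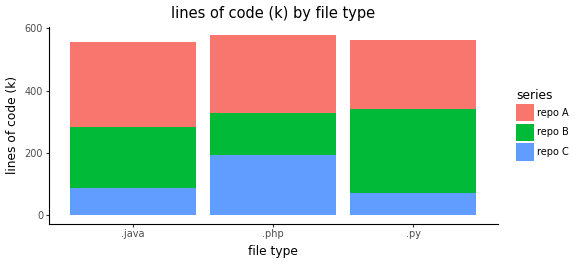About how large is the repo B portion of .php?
repo B top ≈ 350, bottom ≈ 200; segment ≈ 150.

≈ 150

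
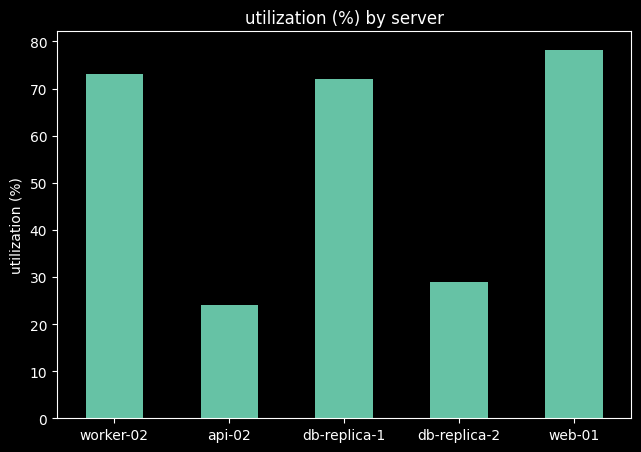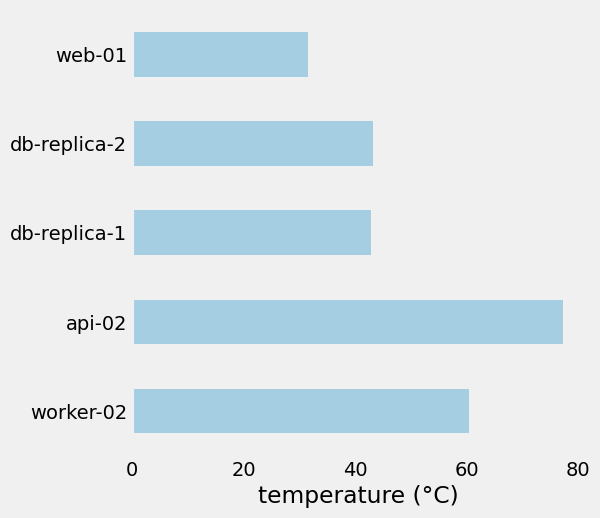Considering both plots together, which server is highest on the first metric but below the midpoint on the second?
web-01

Chart 2 median temperature (°C) ≈ 40; below-median servers: db-replica-1, web-01. Among those, web-01 has the highest utilization (%) (≈ 80).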